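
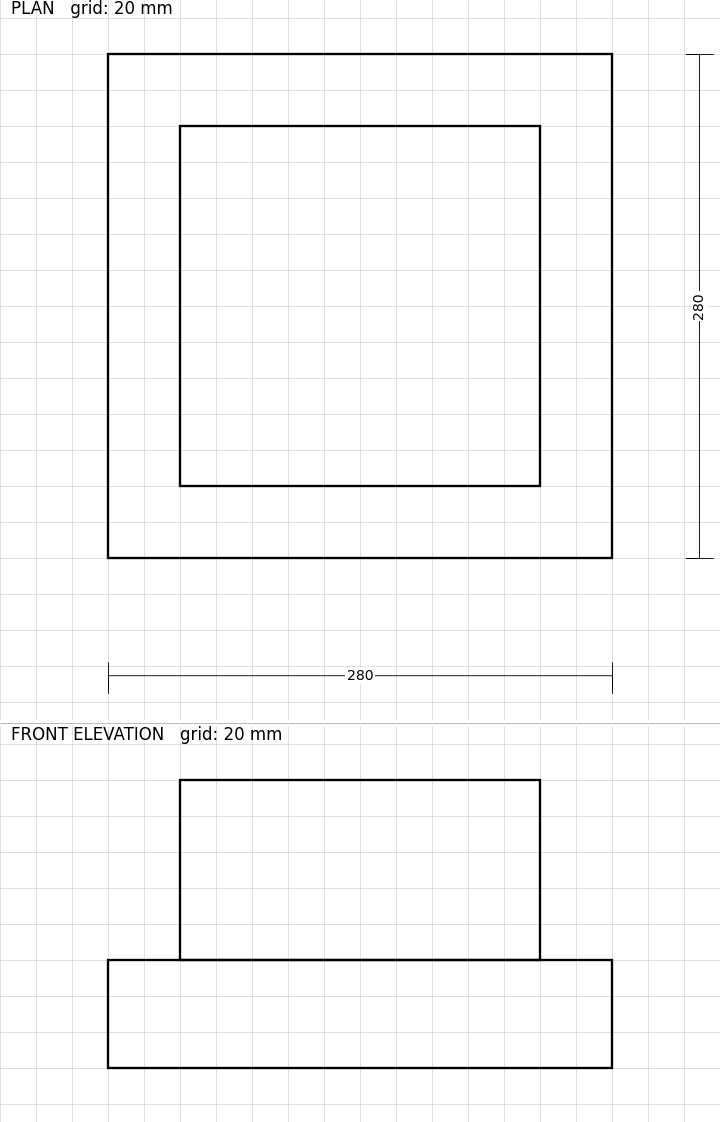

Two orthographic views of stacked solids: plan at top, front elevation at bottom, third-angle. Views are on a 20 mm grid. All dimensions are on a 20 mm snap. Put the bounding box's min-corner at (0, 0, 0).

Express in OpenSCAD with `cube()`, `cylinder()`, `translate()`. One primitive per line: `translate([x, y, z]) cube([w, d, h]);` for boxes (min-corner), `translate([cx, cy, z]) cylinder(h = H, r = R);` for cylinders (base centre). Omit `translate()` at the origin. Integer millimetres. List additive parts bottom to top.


cube([280, 280, 60]);
translate([40, 40, 60]) cube([200, 200, 100]);


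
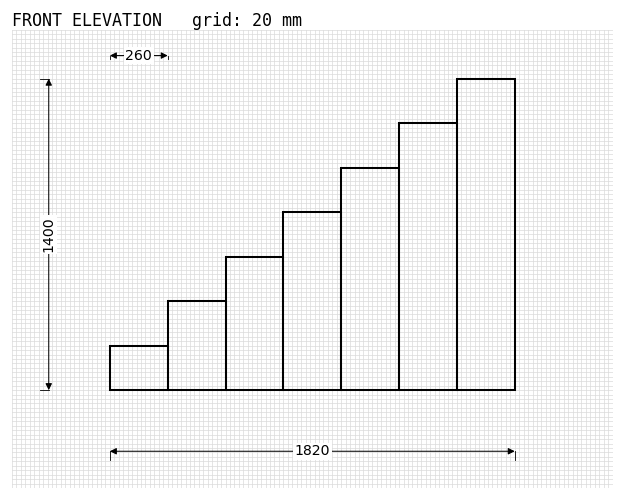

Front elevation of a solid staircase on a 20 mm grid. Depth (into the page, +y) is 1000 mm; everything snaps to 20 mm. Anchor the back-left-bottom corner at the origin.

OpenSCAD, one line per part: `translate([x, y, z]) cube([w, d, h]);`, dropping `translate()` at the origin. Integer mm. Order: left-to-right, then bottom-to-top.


cube([260, 1000, 200]);
translate([260, 0, 0]) cube([260, 1000, 400]);
translate([520, 0, 0]) cube([260, 1000, 600]);
translate([780, 0, 0]) cube([260, 1000, 800]);
translate([1040, 0, 0]) cube([260, 1000, 1000]);
translate([1300, 0, 0]) cube([260, 1000, 1200]);
translate([1560, 0, 0]) cube([260, 1000, 1400]);


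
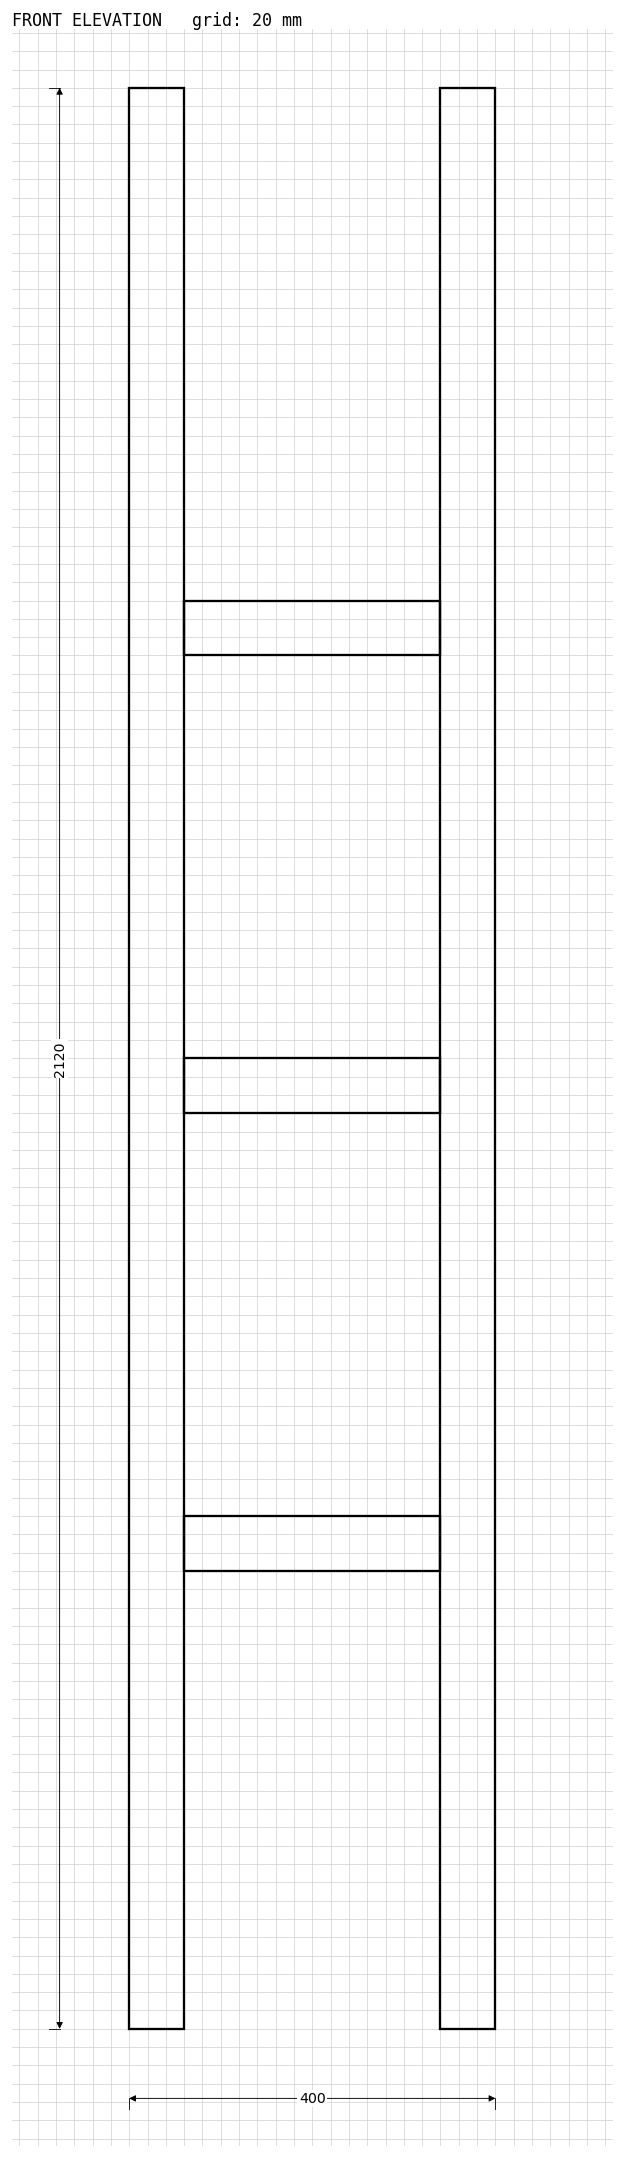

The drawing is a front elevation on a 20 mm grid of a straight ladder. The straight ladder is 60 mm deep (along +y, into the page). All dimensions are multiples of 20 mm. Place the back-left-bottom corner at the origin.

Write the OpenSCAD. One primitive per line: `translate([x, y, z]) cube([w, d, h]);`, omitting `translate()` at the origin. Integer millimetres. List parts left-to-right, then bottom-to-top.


cube([60, 60, 2120]);
translate([60, 0, 500]) cube([280, 60, 60]);
translate([60, 0, 1000]) cube([280, 60, 60]);
translate([60, 0, 1500]) cube([280, 60, 60]);
translate([340, 0, 0]) cube([60, 60, 2120]);


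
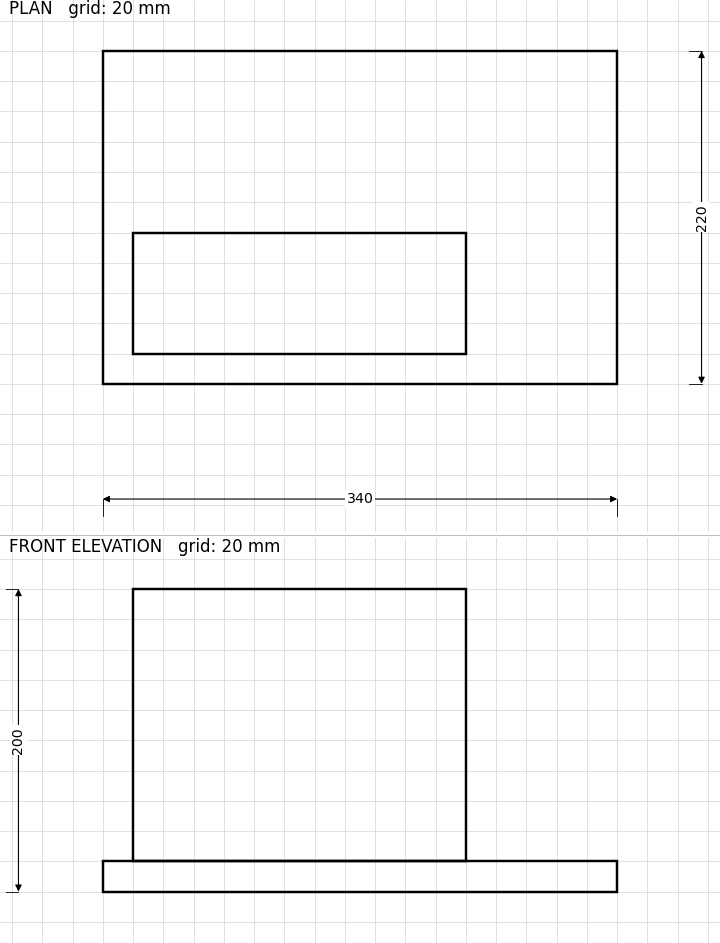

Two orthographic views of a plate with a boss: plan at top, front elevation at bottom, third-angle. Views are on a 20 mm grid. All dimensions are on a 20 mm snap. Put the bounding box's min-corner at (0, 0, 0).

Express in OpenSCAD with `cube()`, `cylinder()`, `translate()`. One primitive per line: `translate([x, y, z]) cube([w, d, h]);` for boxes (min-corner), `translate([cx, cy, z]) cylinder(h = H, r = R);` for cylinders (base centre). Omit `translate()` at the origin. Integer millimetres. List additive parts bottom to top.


cube([340, 220, 20]);
translate([20, 20, 20]) cube([220, 80, 180]);


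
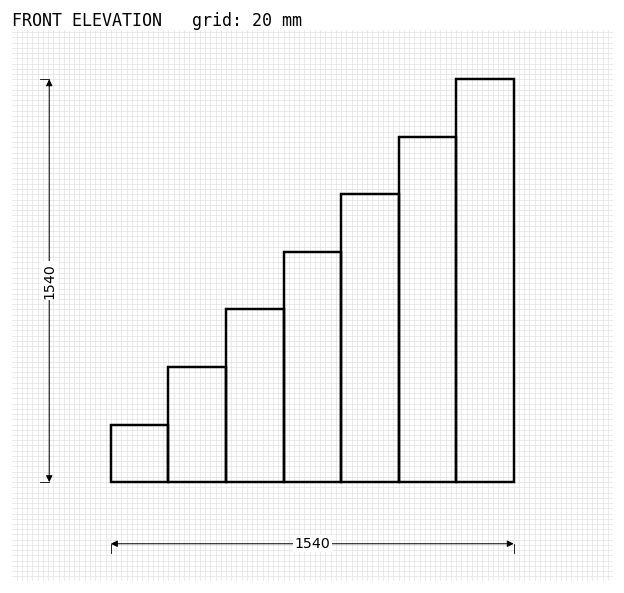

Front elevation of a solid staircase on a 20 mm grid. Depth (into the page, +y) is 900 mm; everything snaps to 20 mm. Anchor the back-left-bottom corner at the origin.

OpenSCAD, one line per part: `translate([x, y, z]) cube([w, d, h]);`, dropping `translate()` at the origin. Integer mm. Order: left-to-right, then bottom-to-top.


cube([220, 900, 220]);
translate([220, 0, 0]) cube([220, 900, 440]);
translate([440, 0, 0]) cube([220, 900, 660]);
translate([660, 0, 0]) cube([220, 900, 880]);
translate([880, 0, 0]) cube([220, 900, 1100]);
translate([1100, 0, 0]) cube([220, 900, 1320]);
translate([1320, 0, 0]) cube([220, 900, 1540]);


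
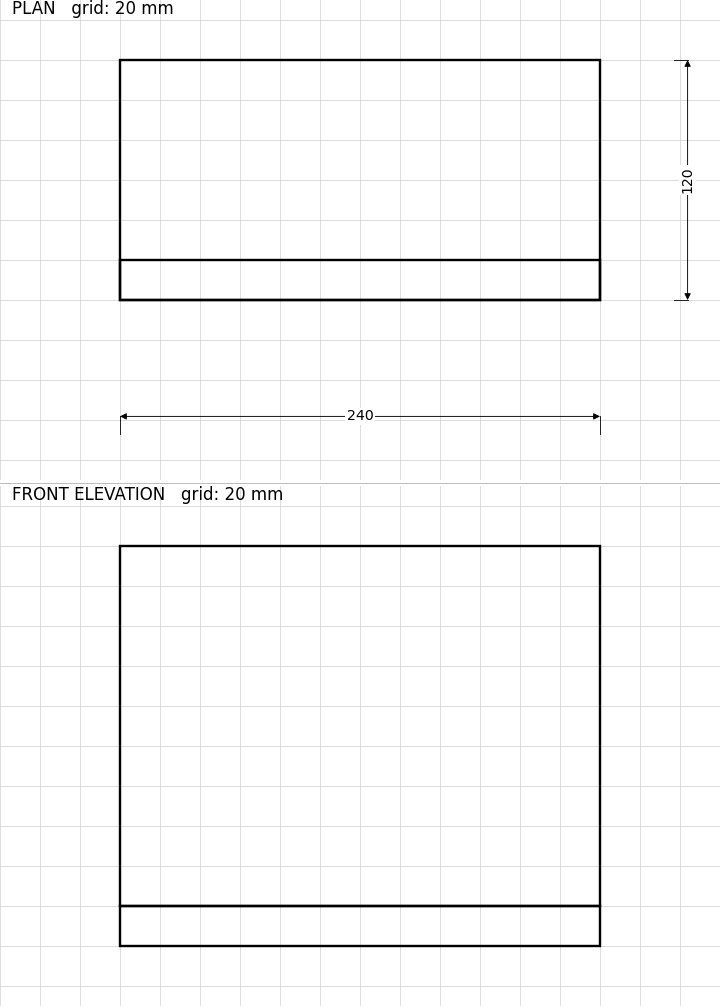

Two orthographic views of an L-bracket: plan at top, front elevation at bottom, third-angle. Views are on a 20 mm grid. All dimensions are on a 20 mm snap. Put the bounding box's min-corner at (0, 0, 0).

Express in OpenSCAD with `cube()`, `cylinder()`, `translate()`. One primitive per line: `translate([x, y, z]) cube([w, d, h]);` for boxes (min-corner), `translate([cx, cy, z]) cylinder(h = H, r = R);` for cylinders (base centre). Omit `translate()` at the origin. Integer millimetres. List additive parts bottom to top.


cube([240, 120, 20]);
translate([0, 0, 20]) cube([240, 20, 180]);


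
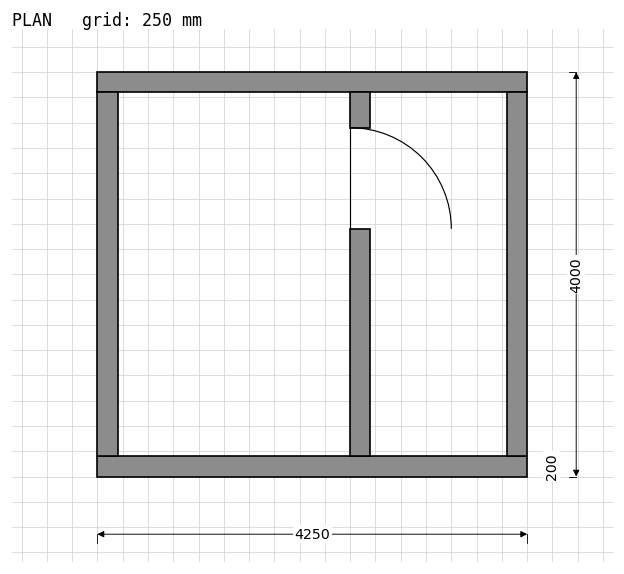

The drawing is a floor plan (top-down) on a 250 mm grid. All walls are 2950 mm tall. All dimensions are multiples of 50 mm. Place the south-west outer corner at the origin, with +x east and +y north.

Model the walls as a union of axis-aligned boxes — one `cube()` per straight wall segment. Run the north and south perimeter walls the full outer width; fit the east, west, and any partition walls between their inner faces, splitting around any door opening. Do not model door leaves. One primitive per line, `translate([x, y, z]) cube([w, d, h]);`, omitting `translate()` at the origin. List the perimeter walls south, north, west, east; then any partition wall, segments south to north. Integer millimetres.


cube([4250, 200, 2950]);
translate([0, 3800, 0]) cube([4250, 200, 2950]);
translate([0, 200, 0]) cube([200, 3600, 2950]);
translate([4050, 200, 0]) cube([200, 3600, 2950]);
translate([2500, 200, 0]) cube([200, 2250, 2950]);
translate([2500, 3450, 0]) cube([200, 350, 2950]);


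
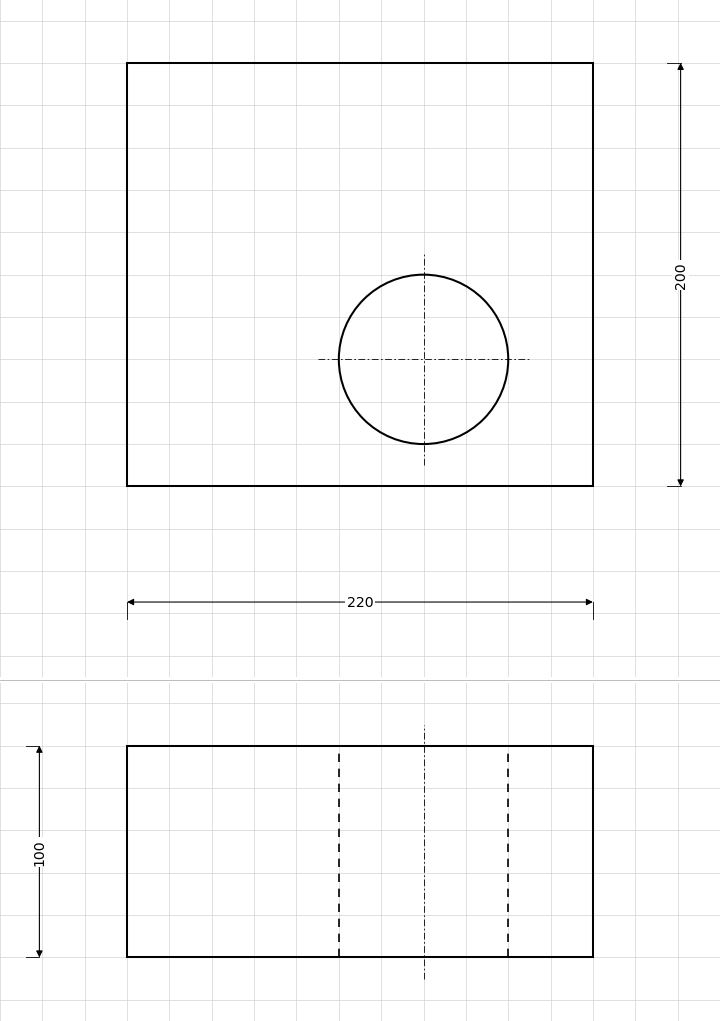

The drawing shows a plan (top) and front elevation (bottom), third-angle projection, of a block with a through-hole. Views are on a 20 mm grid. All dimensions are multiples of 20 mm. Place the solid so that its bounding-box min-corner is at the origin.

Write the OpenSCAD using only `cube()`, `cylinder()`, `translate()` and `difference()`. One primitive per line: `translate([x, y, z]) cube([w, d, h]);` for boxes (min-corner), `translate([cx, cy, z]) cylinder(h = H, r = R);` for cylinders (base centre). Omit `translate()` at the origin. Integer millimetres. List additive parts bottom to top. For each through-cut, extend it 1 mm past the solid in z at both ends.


difference() {
  cube([220, 200, 100]);
  translate([140, 60, -1]) cylinder(h = 102, r = 40);
}


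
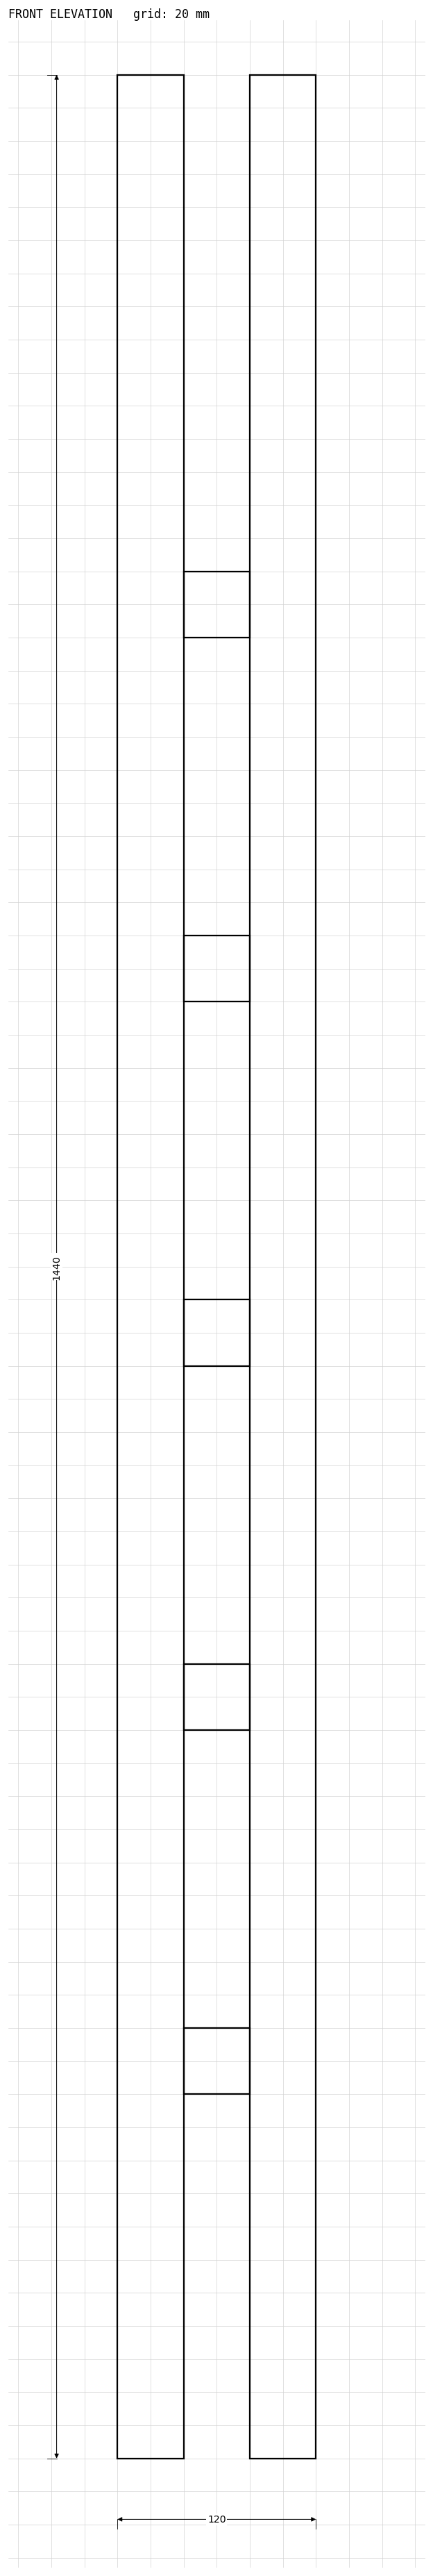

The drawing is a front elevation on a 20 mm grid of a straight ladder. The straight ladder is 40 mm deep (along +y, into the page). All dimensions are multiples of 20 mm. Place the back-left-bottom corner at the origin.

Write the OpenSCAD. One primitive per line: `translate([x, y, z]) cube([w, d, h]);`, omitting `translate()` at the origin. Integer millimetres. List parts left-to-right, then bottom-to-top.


cube([40, 40, 1440]);
translate([40, 0, 220]) cube([40, 40, 40]);
translate([40, 0, 440]) cube([40, 40, 40]);
translate([40, 0, 660]) cube([40, 40, 40]);
translate([40, 0, 880]) cube([40, 40, 40]);
translate([40, 0, 1100]) cube([40, 40, 40]);
translate([80, 0, 0]) cube([40, 40, 1440]);


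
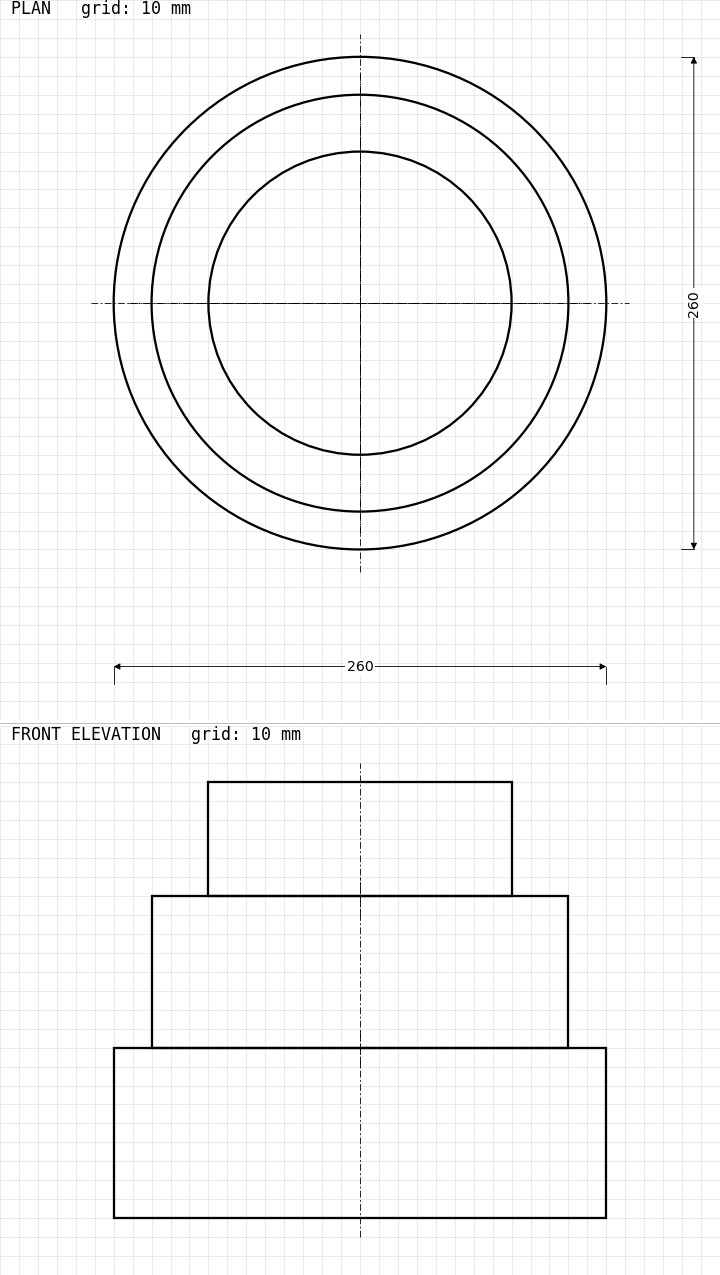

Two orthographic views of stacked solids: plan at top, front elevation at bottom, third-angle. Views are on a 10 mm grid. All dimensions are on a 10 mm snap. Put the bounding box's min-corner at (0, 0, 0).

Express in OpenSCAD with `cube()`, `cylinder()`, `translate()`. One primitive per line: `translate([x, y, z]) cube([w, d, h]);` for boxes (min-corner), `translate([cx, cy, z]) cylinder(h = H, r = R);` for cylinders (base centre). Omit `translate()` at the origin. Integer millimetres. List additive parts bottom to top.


translate([130, 130, 0]) cylinder(h = 90, r = 130);
translate([130, 130, 90]) cylinder(h = 80, r = 110);
translate([130, 130, 170]) cylinder(h = 60, r = 80);


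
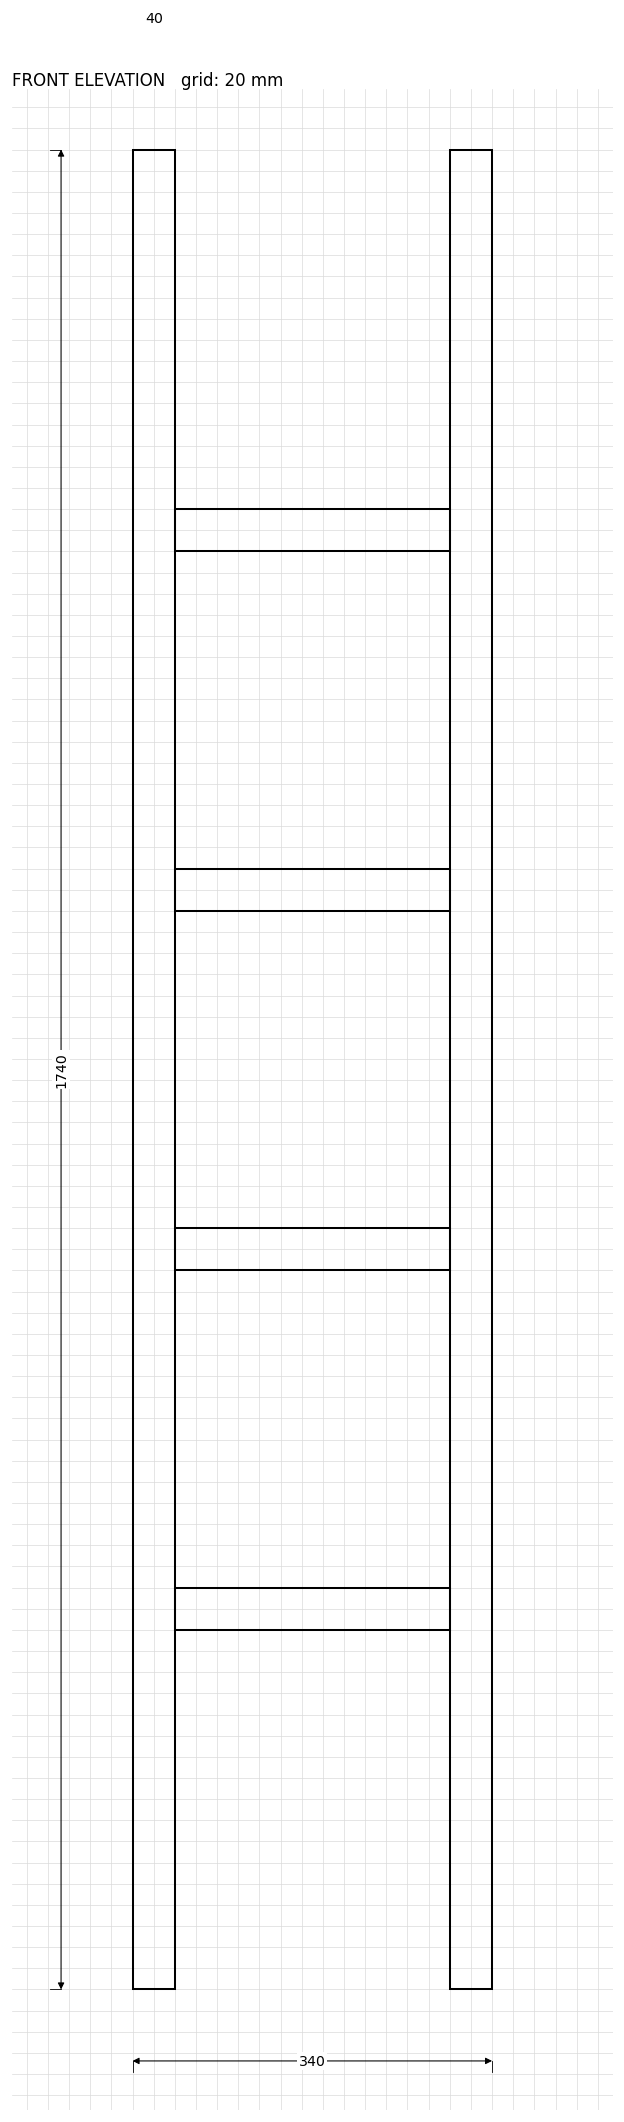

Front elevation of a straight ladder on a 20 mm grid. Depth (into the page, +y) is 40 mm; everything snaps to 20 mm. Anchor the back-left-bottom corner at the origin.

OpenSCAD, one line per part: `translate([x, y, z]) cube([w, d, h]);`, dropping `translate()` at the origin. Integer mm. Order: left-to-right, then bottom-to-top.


cube([40, 40, 1740]);
translate([40, 0, 340]) cube([260, 40, 40]);
translate([40, 0, 680]) cube([260, 40, 40]);
translate([40, 0, 1020]) cube([260, 40, 40]);
translate([40, 0, 1360]) cube([260, 40, 40]);
translate([300, 0, 0]) cube([40, 40, 1740]);


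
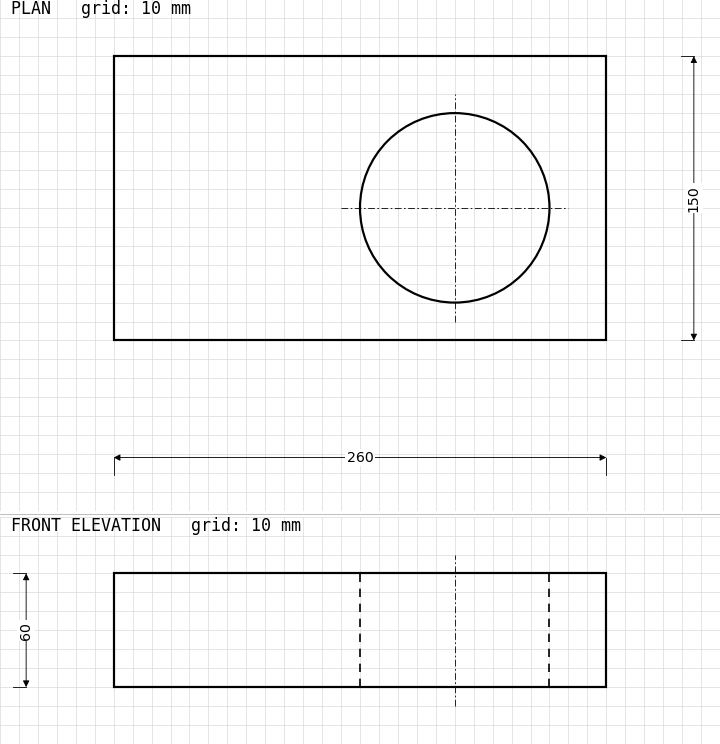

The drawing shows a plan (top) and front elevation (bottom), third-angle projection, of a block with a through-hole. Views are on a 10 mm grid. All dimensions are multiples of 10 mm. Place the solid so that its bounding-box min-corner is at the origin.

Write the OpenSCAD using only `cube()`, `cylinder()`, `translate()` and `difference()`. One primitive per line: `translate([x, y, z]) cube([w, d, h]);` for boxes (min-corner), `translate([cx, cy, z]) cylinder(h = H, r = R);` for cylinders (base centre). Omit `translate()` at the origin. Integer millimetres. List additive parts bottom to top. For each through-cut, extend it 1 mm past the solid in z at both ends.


difference() {
  cube([260, 150, 60]);
  translate([180, 70, -1]) cylinder(h = 62, r = 50);
}


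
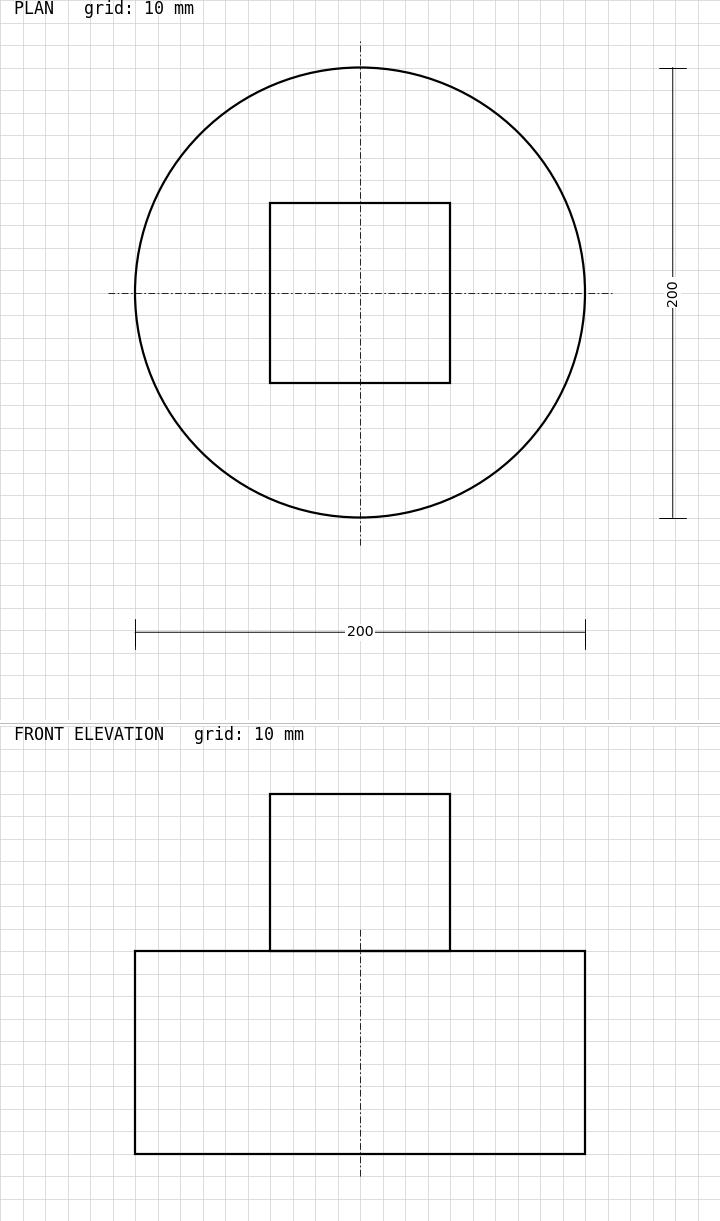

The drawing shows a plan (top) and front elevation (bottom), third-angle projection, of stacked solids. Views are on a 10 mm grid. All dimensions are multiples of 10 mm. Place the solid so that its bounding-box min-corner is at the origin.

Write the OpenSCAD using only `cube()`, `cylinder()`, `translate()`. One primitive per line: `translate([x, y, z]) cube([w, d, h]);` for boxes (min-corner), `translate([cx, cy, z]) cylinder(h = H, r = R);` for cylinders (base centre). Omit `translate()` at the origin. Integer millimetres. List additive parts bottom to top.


translate([100, 100, 0]) cylinder(h = 90, r = 100);
translate([60, 60, 90]) cube([80, 80, 70]);


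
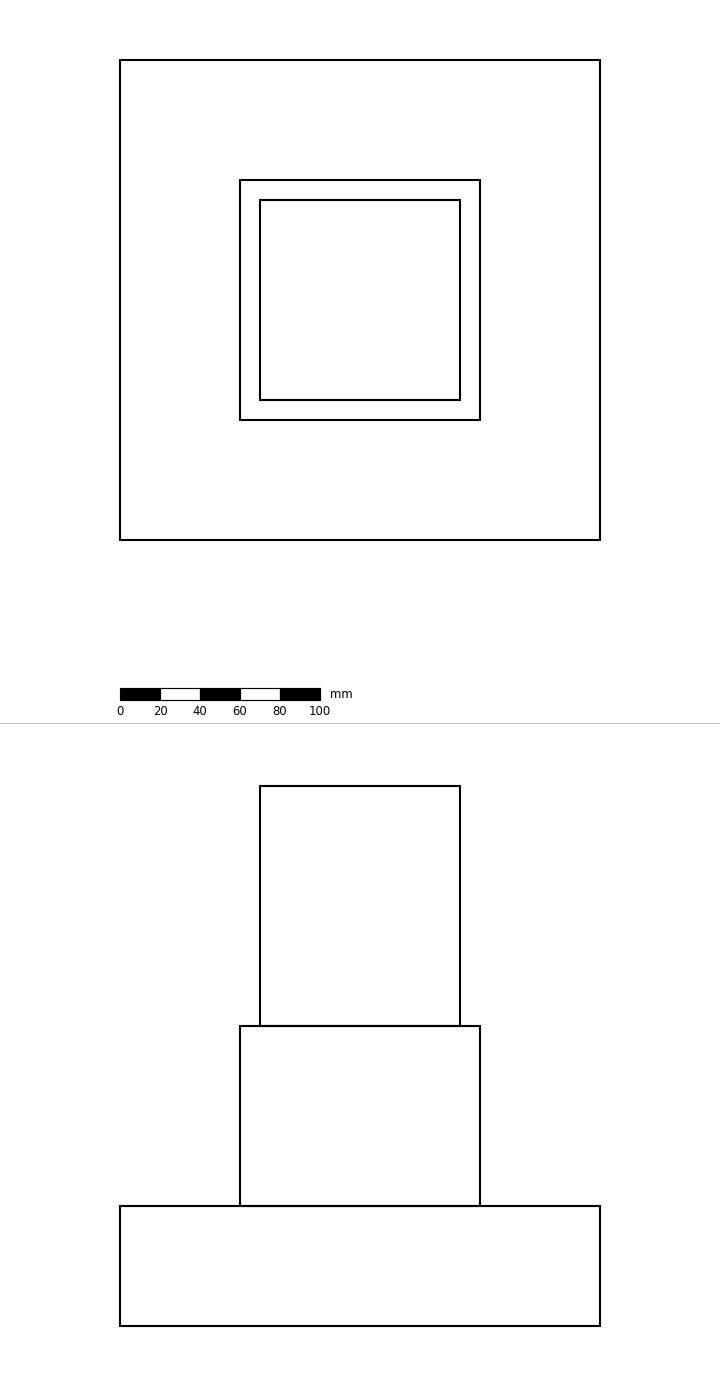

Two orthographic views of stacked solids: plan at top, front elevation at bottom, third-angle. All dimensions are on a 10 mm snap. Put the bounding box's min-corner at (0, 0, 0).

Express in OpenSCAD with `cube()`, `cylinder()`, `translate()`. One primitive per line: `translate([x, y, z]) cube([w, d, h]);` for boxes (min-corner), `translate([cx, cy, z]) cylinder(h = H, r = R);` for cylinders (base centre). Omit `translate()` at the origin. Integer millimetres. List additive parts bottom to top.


cube([240, 240, 60]);
translate([60, 60, 60]) cube([120, 120, 90]);
translate([70, 70, 150]) cube([100, 100, 120]);


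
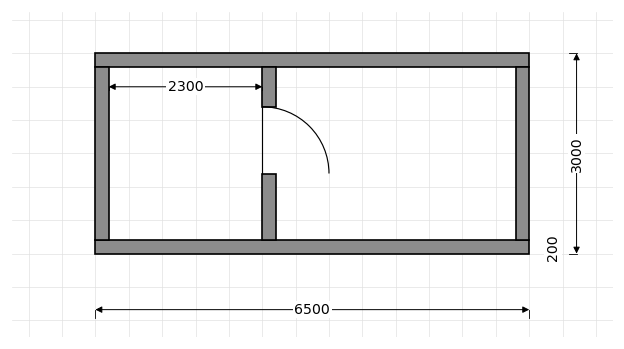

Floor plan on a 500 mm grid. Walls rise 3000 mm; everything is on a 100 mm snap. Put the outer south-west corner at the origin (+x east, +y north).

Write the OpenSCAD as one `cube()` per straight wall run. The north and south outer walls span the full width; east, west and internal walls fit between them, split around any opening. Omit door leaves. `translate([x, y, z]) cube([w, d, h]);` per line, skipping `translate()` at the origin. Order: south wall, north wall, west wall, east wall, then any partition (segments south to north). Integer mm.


cube([6500, 200, 3000]);
translate([0, 2800, 0]) cube([6500, 200, 3000]);
translate([0, 200, 0]) cube([200, 2600, 3000]);
translate([6300, 200, 0]) cube([200, 2600, 3000]);
translate([2500, 200, 0]) cube([200, 1000, 3000]);
translate([2500, 2200, 0]) cube([200, 600, 3000]);


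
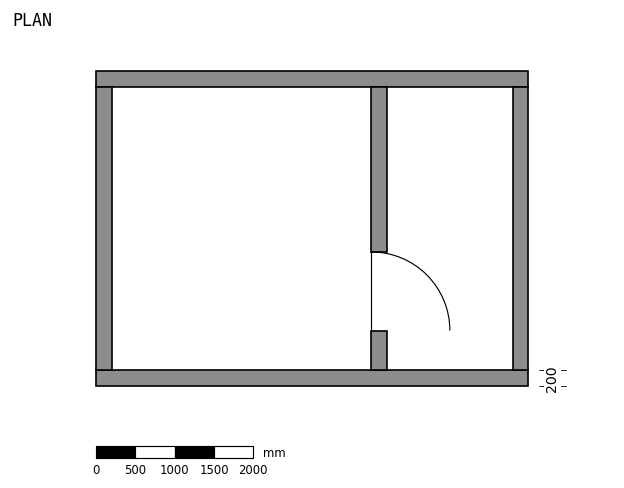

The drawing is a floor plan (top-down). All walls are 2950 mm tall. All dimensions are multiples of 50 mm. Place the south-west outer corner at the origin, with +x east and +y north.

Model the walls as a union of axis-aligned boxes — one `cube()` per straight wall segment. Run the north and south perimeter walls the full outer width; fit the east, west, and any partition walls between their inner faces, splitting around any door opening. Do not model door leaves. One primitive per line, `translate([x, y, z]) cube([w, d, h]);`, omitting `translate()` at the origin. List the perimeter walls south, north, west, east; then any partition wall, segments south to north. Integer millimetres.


cube([5500, 200, 2950]);
translate([0, 3800, 0]) cube([5500, 200, 2950]);
translate([0, 200, 0]) cube([200, 3600, 2950]);
translate([5300, 200, 0]) cube([200, 3600, 2950]);
translate([3500, 200, 0]) cube([200, 500, 2950]);
translate([3500, 1700, 0]) cube([200, 2100, 2950]);


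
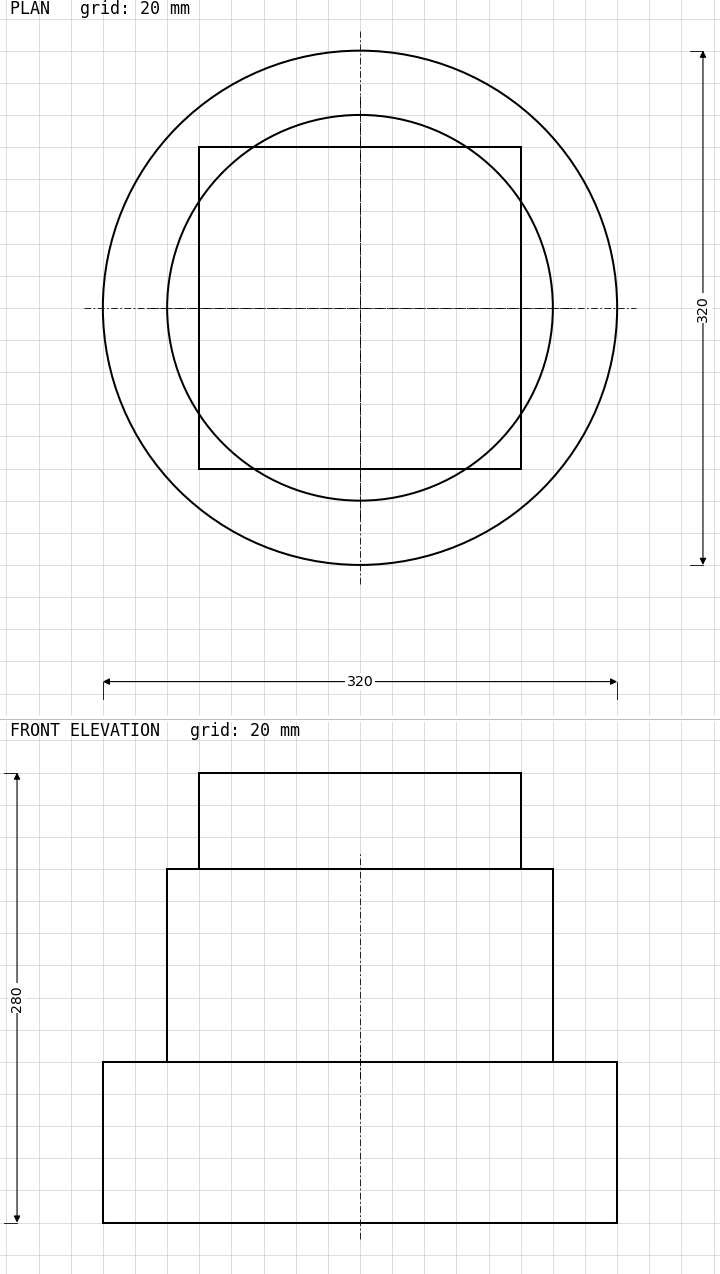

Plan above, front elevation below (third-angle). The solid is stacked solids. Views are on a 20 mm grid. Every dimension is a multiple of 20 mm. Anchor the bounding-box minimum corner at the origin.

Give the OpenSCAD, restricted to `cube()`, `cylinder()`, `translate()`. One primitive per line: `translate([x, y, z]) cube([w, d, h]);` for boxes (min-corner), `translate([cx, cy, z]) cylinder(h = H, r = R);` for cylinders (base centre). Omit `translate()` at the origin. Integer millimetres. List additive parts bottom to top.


translate([160, 160, 0]) cylinder(h = 100, r = 160);
translate([160, 160, 100]) cylinder(h = 120, r = 120);
translate([60, 60, 220]) cube([200, 200, 60]);


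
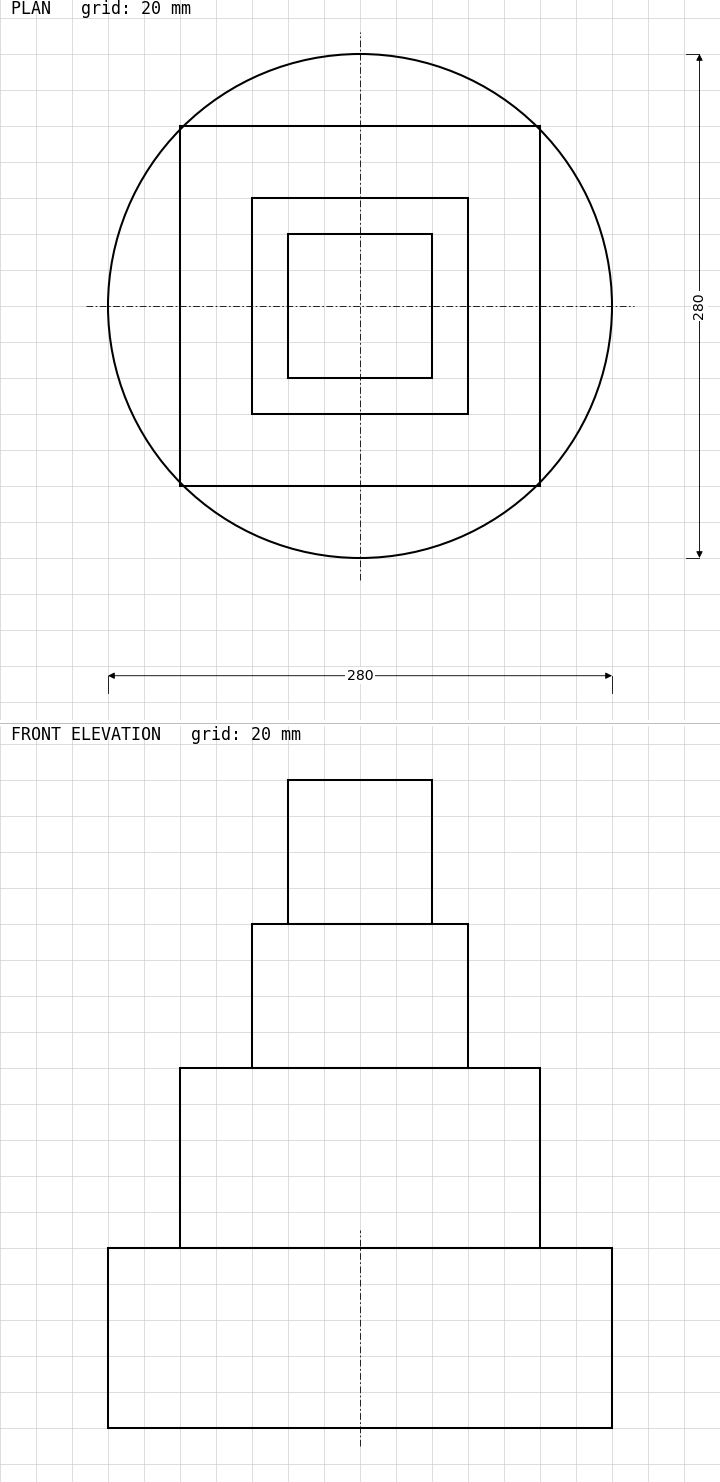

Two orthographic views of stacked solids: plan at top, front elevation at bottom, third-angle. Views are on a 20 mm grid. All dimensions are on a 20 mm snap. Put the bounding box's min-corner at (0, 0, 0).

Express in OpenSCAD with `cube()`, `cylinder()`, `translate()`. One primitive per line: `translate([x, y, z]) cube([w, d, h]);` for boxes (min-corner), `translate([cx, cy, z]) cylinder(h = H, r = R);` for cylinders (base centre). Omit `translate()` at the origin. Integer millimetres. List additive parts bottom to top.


translate([140, 140, 0]) cylinder(h = 100, r = 140);
translate([40, 40, 100]) cube([200, 200, 100]);
translate([80, 80, 200]) cube([120, 120, 80]);
translate([100, 100, 280]) cube([80, 80, 80]);


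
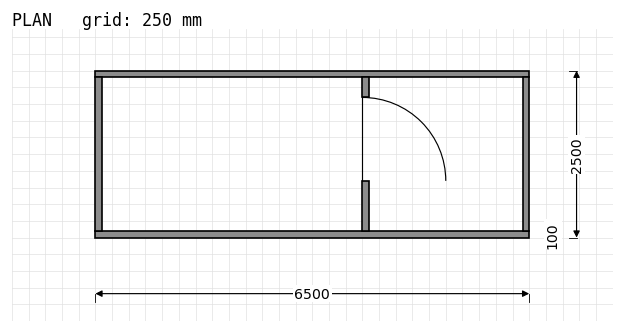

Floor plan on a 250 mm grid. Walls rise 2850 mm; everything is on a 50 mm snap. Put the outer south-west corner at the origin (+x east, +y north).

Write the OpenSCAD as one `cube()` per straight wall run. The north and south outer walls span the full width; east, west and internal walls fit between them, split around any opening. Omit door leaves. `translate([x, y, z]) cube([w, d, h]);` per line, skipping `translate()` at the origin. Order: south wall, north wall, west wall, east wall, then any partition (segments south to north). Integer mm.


cube([6500, 100, 2850]);
translate([0, 2400, 0]) cube([6500, 100, 2850]);
translate([0, 100, 0]) cube([100, 2300, 2850]);
translate([6400, 100, 0]) cube([100, 2300, 2850]);
translate([4000, 100, 0]) cube([100, 750, 2850]);
translate([4000, 2100, 0]) cube([100, 300, 2850]);


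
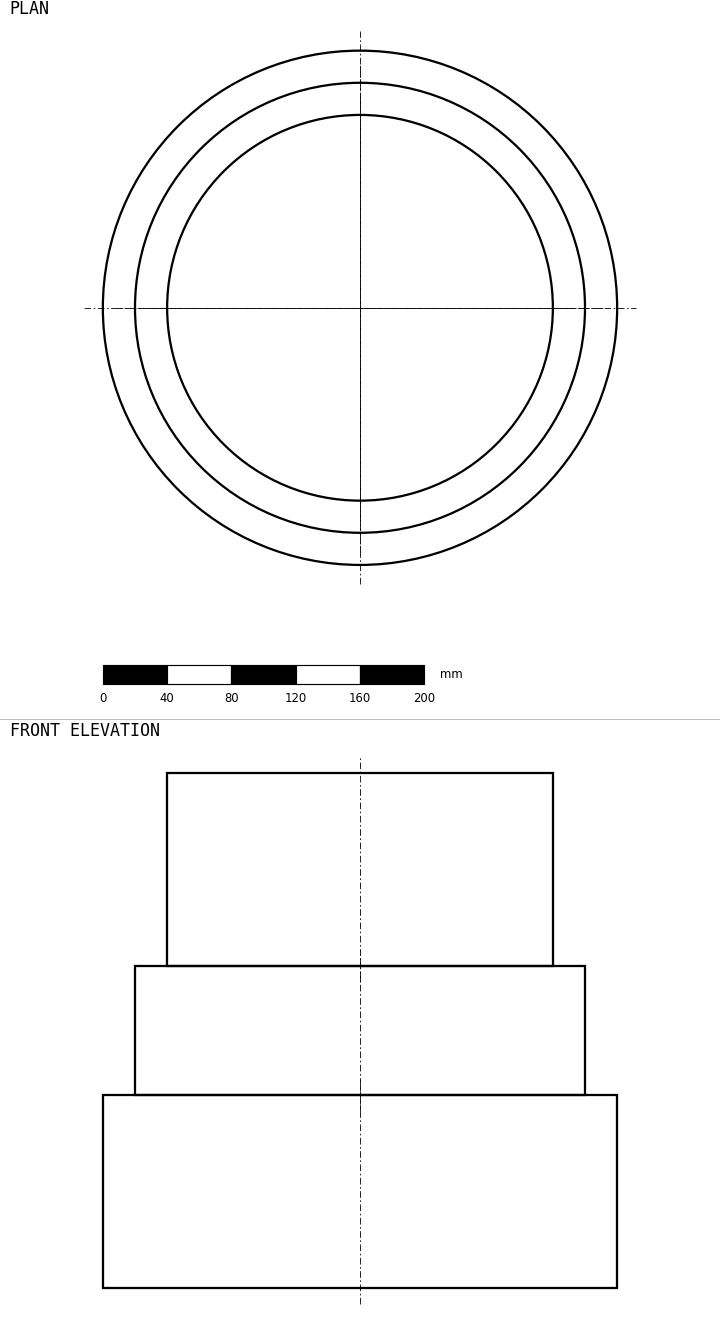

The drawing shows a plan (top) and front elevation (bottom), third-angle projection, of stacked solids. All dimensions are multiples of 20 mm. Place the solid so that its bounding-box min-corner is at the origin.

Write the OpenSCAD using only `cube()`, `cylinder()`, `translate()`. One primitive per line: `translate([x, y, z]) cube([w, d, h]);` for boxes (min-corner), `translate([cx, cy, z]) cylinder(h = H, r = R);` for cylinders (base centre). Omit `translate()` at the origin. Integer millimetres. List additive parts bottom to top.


translate([160, 160, 0]) cylinder(h = 120, r = 160);
translate([160, 160, 120]) cylinder(h = 80, r = 140);
translate([160, 160, 200]) cylinder(h = 120, r = 120);


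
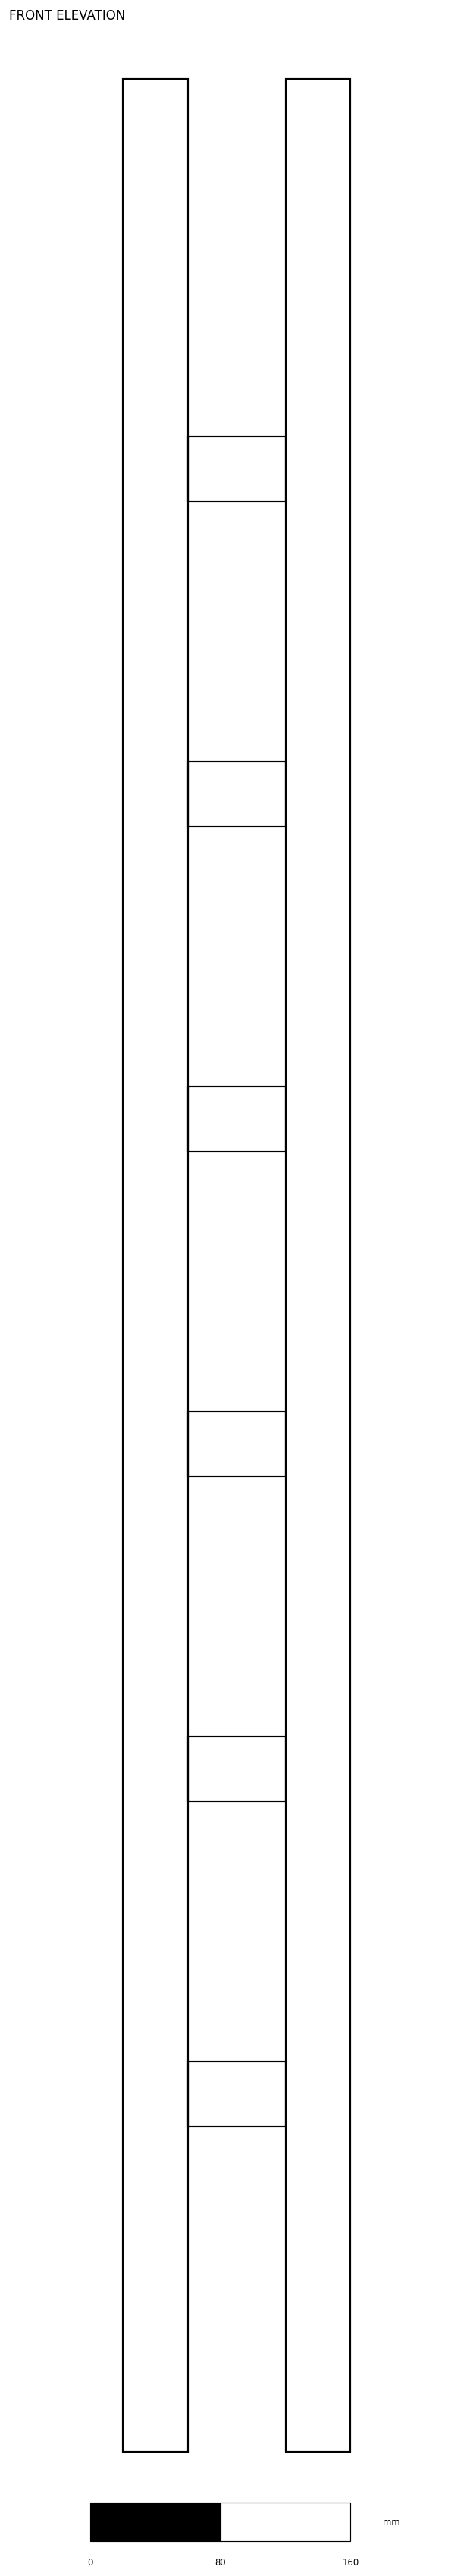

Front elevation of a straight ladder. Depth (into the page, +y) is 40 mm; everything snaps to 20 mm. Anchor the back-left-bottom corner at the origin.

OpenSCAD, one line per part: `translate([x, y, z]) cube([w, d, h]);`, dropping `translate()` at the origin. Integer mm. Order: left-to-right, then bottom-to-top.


cube([40, 40, 1460]);
translate([40, 0, 200]) cube([60, 40, 40]);
translate([40, 0, 400]) cube([60, 40, 40]);
translate([40, 0, 600]) cube([60, 40, 40]);
translate([40, 0, 800]) cube([60, 40, 40]);
translate([40, 0, 1000]) cube([60, 40, 40]);
translate([40, 0, 1200]) cube([60, 40, 40]);
translate([100, 0, 0]) cube([40, 40, 1460]);


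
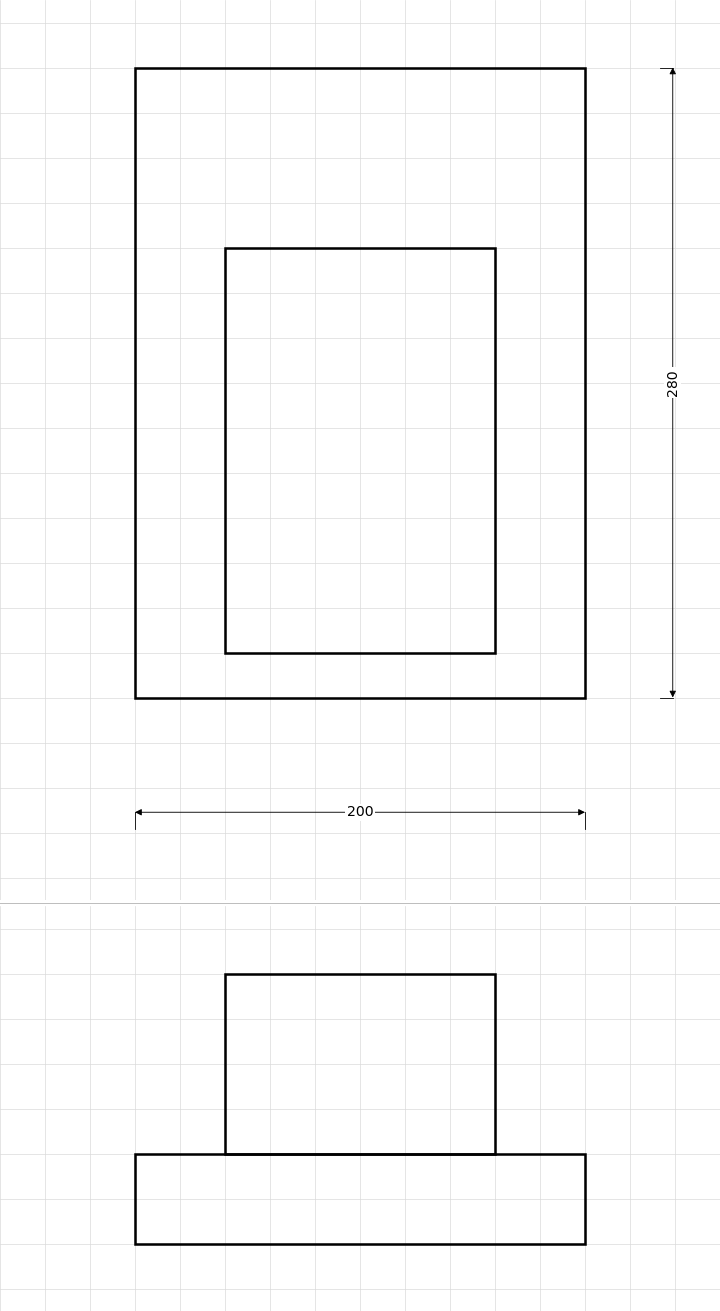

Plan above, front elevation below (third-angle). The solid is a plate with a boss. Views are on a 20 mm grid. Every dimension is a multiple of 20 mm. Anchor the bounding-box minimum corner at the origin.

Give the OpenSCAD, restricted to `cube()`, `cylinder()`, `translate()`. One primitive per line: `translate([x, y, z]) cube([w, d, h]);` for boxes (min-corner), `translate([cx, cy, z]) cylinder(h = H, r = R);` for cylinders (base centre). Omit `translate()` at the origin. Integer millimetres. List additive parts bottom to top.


cube([200, 280, 40]);
translate([40, 20, 40]) cube([120, 180, 80]);


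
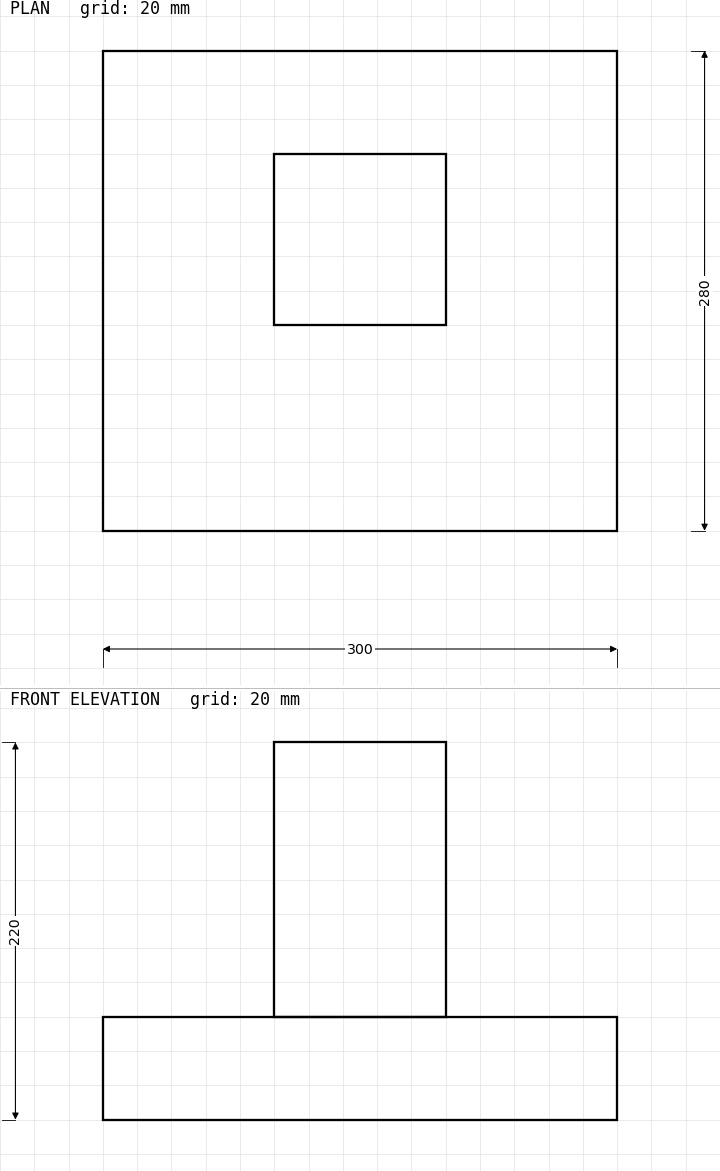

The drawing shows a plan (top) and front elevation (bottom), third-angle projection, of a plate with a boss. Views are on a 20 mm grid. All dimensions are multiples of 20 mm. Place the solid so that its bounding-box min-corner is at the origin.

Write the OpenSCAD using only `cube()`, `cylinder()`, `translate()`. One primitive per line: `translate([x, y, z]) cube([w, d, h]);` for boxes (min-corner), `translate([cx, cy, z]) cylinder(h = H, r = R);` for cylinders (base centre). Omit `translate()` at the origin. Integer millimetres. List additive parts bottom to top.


cube([300, 280, 60]);
translate([100, 120, 60]) cube([100, 100, 160]);


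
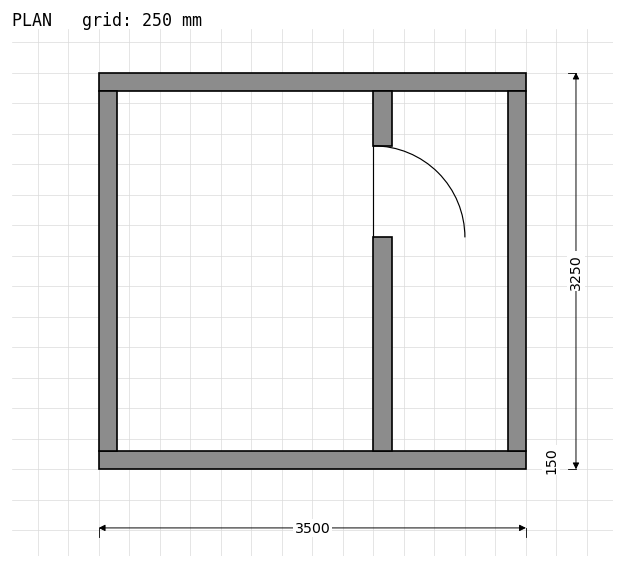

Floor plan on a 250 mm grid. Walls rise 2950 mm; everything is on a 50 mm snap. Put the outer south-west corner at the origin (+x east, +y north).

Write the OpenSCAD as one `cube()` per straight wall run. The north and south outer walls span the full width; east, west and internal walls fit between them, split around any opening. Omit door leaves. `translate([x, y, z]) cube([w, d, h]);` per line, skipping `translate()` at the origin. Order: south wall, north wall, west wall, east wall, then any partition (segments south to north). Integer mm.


cube([3500, 150, 2950]);
translate([0, 3100, 0]) cube([3500, 150, 2950]);
translate([0, 150, 0]) cube([150, 2950, 2950]);
translate([3350, 150, 0]) cube([150, 2950, 2950]);
translate([2250, 150, 0]) cube([150, 1750, 2950]);
translate([2250, 2650, 0]) cube([150, 450, 2950]);


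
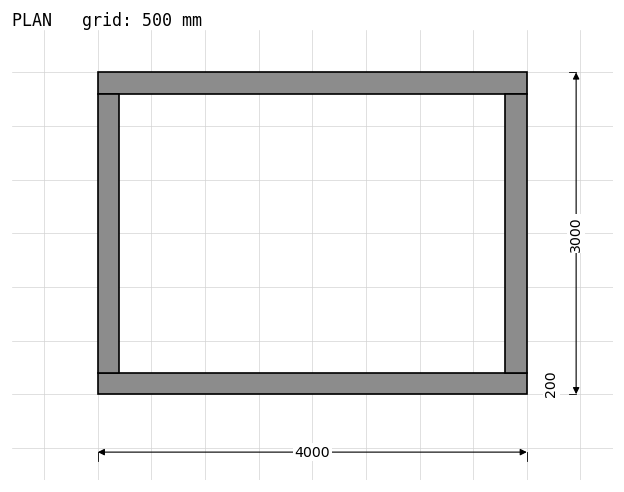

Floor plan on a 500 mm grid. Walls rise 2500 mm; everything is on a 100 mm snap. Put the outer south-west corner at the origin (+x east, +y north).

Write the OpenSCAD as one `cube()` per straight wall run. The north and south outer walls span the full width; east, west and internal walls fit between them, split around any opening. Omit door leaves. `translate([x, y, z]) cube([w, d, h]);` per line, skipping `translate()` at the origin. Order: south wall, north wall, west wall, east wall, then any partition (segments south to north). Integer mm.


cube([4000, 200, 2500]);
translate([0, 2800, 0]) cube([4000, 200, 2500]);
translate([0, 200, 0]) cube([200, 2600, 2500]);
translate([3800, 200, 0]) cube([200, 2600, 2500]);


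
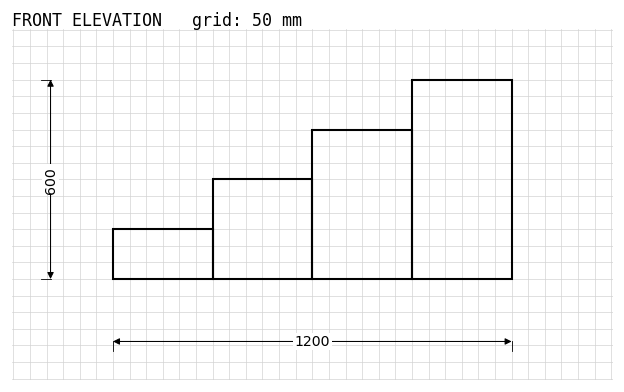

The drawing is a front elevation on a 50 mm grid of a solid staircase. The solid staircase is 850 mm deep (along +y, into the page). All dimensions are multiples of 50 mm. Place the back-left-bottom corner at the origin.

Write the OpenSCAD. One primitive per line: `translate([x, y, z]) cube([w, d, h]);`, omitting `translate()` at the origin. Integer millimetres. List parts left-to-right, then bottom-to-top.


cube([300, 850, 150]);
translate([300, 0, 0]) cube([300, 850, 300]);
translate([600, 0, 0]) cube([300, 850, 450]);
translate([900, 0, 0]) cube([300, 850, 600]);


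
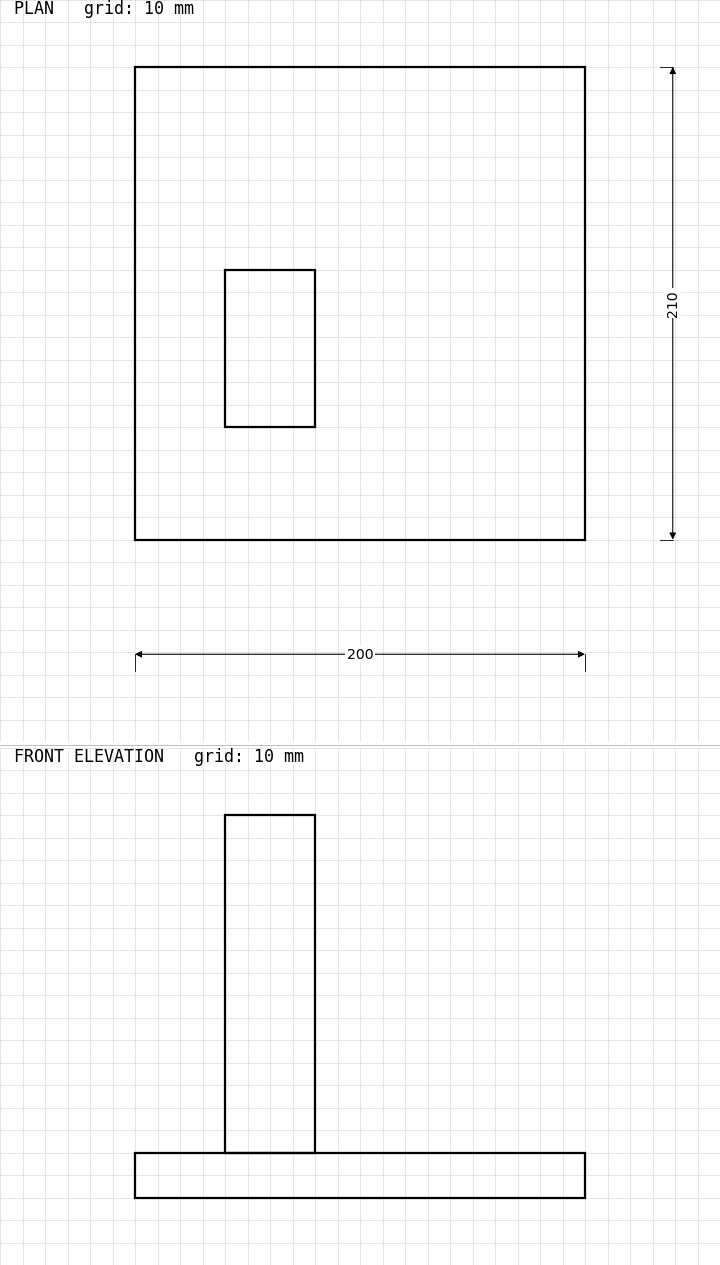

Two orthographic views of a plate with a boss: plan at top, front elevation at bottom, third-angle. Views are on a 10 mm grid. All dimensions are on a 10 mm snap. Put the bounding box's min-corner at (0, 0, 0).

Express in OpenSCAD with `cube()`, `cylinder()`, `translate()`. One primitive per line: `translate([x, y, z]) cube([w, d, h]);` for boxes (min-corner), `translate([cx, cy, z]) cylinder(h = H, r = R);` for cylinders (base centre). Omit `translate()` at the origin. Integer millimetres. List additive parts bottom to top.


cube([200, 210, 20]);
translate([40, 50, 20]) cube([40, 70, 150]);


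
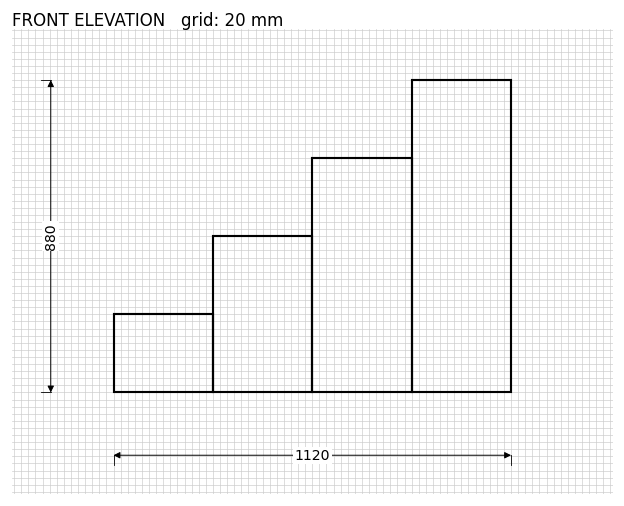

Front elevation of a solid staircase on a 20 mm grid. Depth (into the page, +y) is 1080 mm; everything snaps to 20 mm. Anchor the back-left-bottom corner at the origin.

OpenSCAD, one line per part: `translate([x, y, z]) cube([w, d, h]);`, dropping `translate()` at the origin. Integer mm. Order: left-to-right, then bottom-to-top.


cube([280, 1080, 220]);
translate([280, 0, 0]) cube([280, 1080, 440]);
translate([560, 0, 0]) cube([280, 1080, 660]);
translate([840, 0, 0]) cube([280, 1080, 880]);


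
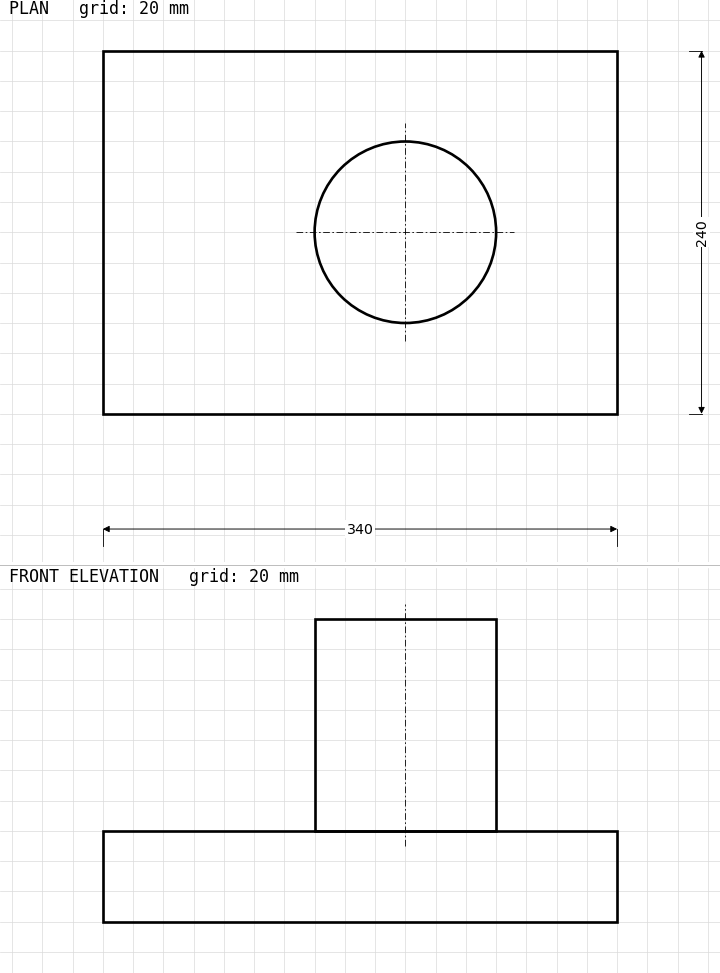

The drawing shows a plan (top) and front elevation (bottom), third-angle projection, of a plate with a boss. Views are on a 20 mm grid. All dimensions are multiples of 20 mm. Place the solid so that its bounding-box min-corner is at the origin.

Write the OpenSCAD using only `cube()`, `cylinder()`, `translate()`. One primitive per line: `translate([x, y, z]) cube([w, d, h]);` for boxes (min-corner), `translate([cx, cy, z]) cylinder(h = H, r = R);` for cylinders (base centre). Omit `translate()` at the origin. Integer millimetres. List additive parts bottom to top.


cube([340, 240, 60]);
translate([200, 120, 60]) cylinder(h = 140, r = 60);


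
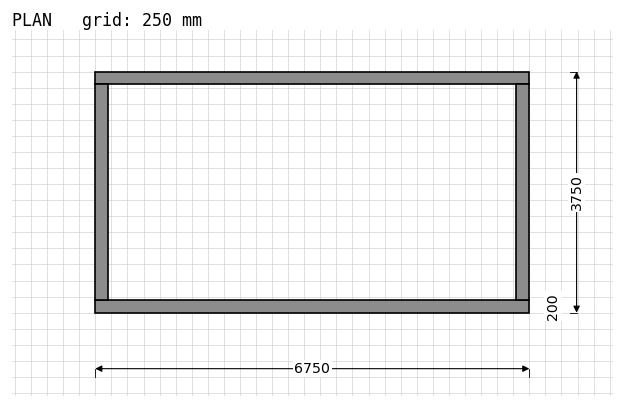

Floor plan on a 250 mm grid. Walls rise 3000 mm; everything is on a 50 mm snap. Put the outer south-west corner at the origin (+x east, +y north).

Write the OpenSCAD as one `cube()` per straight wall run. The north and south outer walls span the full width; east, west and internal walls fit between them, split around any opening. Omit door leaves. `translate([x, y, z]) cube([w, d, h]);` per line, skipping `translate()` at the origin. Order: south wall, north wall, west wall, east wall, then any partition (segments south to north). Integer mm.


cube([6750, 200, 3000]);
translate([0, 3550, 0]) cube([6750, 200, 3000]);
translate([0, 200, 0]) cube([200, 3350, 3000]);
translate([6550, 200, 0]) cube([200, 3350, 3000]);


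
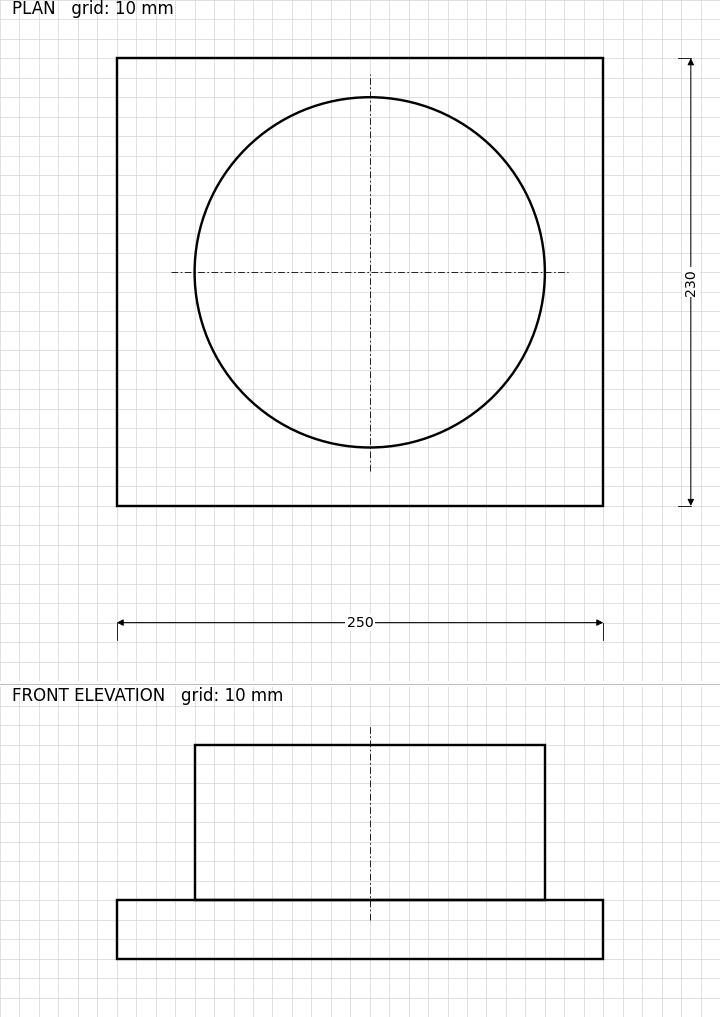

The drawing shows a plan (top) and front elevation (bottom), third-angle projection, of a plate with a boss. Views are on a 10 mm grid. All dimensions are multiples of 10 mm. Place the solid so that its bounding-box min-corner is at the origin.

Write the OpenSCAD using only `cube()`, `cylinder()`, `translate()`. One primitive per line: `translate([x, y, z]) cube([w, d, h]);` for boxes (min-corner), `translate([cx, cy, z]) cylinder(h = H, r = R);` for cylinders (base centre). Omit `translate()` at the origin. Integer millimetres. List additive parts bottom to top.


cube([250, 230, 30]);
translate([130, 120, 30]) cylinder(h = 80, r = 90);


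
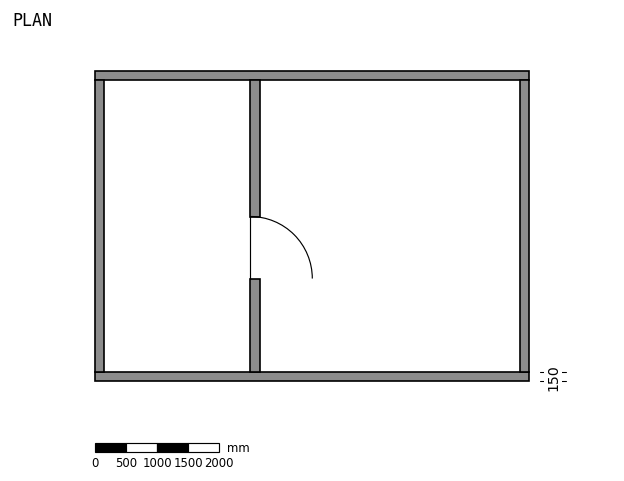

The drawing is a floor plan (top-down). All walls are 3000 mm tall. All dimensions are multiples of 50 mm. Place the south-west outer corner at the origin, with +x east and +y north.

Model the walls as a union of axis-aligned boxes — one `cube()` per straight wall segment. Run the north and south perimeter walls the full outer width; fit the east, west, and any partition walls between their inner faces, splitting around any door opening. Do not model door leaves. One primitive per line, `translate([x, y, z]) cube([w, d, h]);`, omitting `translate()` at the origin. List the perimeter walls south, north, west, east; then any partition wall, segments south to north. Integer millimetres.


cube([7000, 150, 3000]);
translate([0, 4850, 0]) cube([7000, 150, 3000]);
translate([0, 150, 0]) cube([150, 4700, 3000]);
translate([6850, 150, 0]) cube([150, 4700, 3000]);
translate([2500, 150, 0]) cube([150, 1500, 3000]);
translate([2500, 2650, 0]) cube([150, 2200, 3000]);


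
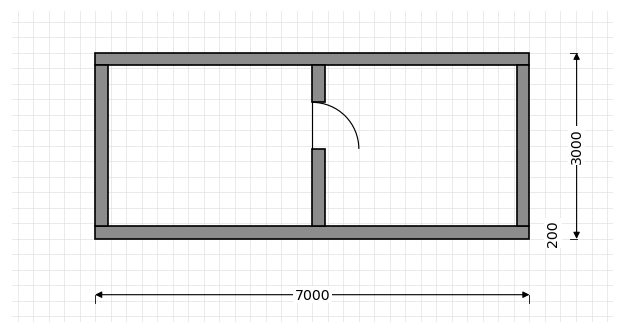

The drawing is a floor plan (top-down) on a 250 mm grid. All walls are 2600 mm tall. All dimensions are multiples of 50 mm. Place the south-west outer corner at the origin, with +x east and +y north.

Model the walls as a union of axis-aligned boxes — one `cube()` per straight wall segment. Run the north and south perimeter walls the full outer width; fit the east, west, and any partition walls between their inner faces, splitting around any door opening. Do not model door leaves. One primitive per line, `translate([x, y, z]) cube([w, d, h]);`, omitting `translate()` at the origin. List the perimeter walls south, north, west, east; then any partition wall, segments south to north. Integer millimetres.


cube([7000, 200, 2600]);
translate([0, 2800, 0]) cube([7000, 200, 2600]);
translate([0, 200, 0]) cube([200, 2600, 2600]);
translate([6800, 200, 0]) cube([200, 2600, 2600]);
translate([3500, 200, 0]) cube([200, 1250, 2600]);
translate([3500, 2200, 0]) cube([200, 600, 2600]);


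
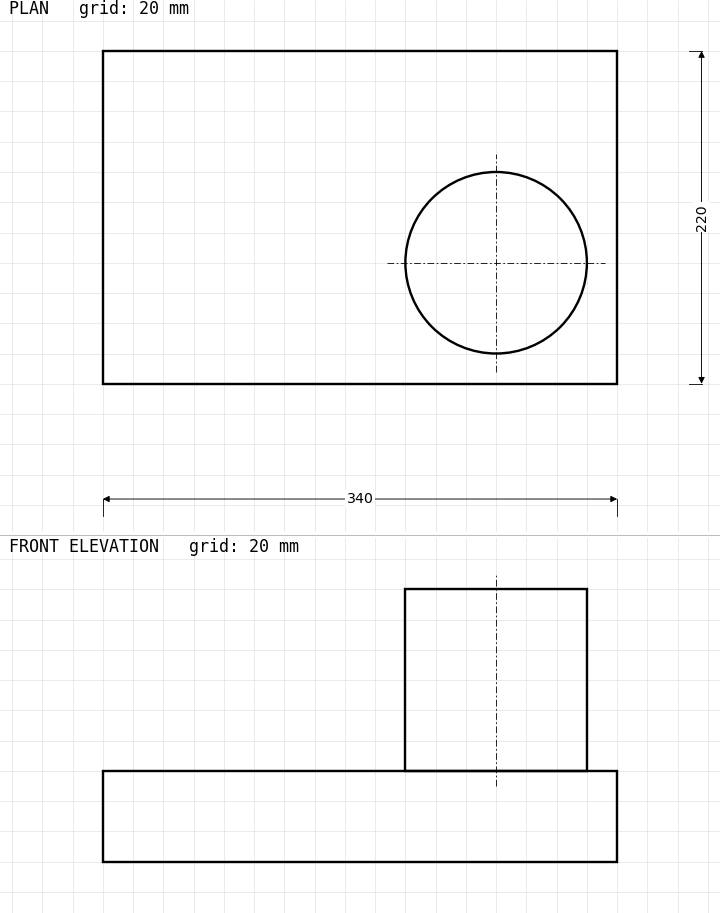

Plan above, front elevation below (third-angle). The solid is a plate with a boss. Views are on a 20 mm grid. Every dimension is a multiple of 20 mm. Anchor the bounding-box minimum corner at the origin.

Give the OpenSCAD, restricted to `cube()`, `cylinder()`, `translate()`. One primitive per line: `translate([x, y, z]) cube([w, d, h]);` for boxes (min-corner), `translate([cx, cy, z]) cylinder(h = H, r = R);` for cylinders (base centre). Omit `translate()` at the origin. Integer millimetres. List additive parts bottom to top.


cube([340, 220, 60]);
translate([260, 80, 60]) cylinder(h = 120, r = 60);
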